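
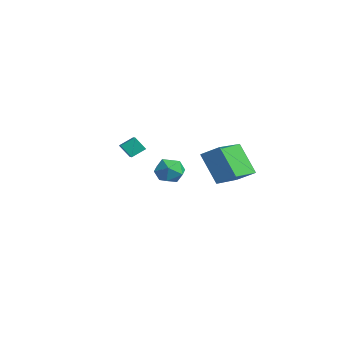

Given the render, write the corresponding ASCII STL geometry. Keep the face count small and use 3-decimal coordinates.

solid 
facet normal -0.891 0.308 -0.333
outer loop
vertex -0.092 -0.16 3.6
vertex 0.291 0.229 2.935
vertex -0.164 -0.855 3.151
endloop
endfacet
facet normal -0.445 -0.453 0.772
outer loop
vertex 1.209 -1.329 3.665
vertex -0.092 -0.16 3.6
vertex -0.164 -0.855 3.151
endloop
endfacet
facet normal -0.891 0.307 -0.334
outer loop
vertex -0.164 -0.855 3.151
vertex 0.291 0.229 2.935
vertex 0.219 -0.466 2.487
endloop
endfacet
facet normal -0.087 -0.837 -0.540
outer loop
vertex 0.219 -0.466 2.487
vertex 1.209 -1.329 3.665
vertex -0.164 -0.855 3.151
endloop
endfacet
facet normal 0.087 0.837 0.540
outer loop
vertex -0.092 -0.16 3.6
vertex 1.664 -0.245 3.449
vertex 0.291 0.229 2.935
endloop
endfacet
facet normal -0.445 -0.452 0.773
outer loop
vertex 1.281 -0.634 4.113
vertex -0.092 -0.16 3.6
vertex 1.209 -1.329 3.665
endloop
endfacet
facet normal 0.087 0.837 0.540
outer loop
vertex 1.281 -0.634 4.113
vertex 1.664 -0.245 3.449
vertex -0.092 -0.16 3.6
endloop
endfacet
facet normal 0.445 0.452 -0.773
outer loop
vertex 0.291 0.229 2.935
vertex 1.664 -0.245 3.449
vertex 0.219 -0.466 2.487
endloop
endfacet
facet normal -0.087 -0.837 -0.540
outer loop
vertex 1.592 -0.94 3.0
vertex 1.209 -1.329 3.665
vertex 0.219 -0.466 2.487
endloop
endfacet
facet normal 0.445 0.453 -0.773
outer loop
vertex 0.219 -0.466 2.487
vertex 1.664 -0.245 3.449
vertex 1.592 -0.94 3.0
endloop
endfacet
facet normal 0.891 -0.307 0.334
outer loop
vertex 1.592 -0.94 3.0
vertex 1.281 -0.634 4.113
vertex 1.209 -1.329 3.665
endloop
endfacet
facet normal 0.891 -0.308 0.334
outer loop
vertex 1.664 -0.245 3.449
vertex 1.281 -0.634 4.113
vertex 1.592 -0.94 3.0
endloop
endfacet
facet normal -0.597 -0.604 -0.528
outer loop
vertex 3.381 1.737 3.38
vertex 2.117 3.389 2.92
vertex 4.406 2.087 1.819
endloop
endfacet
facet normal 0.593 -0.776 0.216
outer loop
vertex 5.063 2.751 2.4
vertex 3.381 1.737 3.38
vertex 4.406 2.087 1.819
endloop
endfacet
facet normal -0.597 -0.604 -0.528
outer loop
vertex 4.406 2.087 1.819
vertex 2.117 3.389 2.92
vertex 3.142 3.739 1.359
endloop
endfacet
facet normal 0.540 0.184 -0.821
outer loop
vertex 3.142 3.739 1.359
vertex 5.063 2.751 2.4
vertex 4.406 2.087 1.819
endloop
endfacet
facet normal -0.540 -0.184 0.821
outer loop
vertex 3.381 1.737 3.38
vertex 2.774 4.053 3.501
vertex 2.117 3.389 2.92
endloop
endfacet
facet normal 0.593 -0.776 0.216
outer loop
vertex 4.038 2.401 3.961
vertex 3.381 1.737 3.38
vertex 5.063 2.751 2.4
endloop
endfacet
facet normal -0.540 -0.184 0.821
outer loop
vertex 4.038 2.401 3.961
vertex 2.774 4.053 3.501
vertex 3.381 1.737 3.38
endloop
endfacet
facet normal -0.593 0.776 -0.216
outer loop
vertex 2.117 3.389 2.92
vertex 2.774 4.053 3.501
vertex 3.142 3.739 1.359
endloop
endfacet
facet normal 0.540 0.184 -0.821
outer loop
vertex 3.799 4.403 1.94
vertex 5.063 2.751 2.4
vertex 3.142 3.739 1.359
endloop
endfacet
facet normal -0.593 0.776 -0.216
outer loop
vertex 3.142 3.739 1.359
vertex 2.774 4.053 3.501
vertex 3.799 4.403 1.94
endloop
endfacet
facet normal 0.597 0.604 0.528
outer loop
vertex 3.799 4.403 1.94
vertex 4.038 2.401 3.961
vertex 5.063 2.751 2.4
endloop
endfacet
facet normal 0.597 0.604 0.528
outer loop
vertex 2.774 4.053 3.501
vertex 4.038 2.401 3.961
vertex 3.799 4.403 1.94
endloop
endfacet
facet normal -0.159 0.843 0.515
outer loop
vertex -2.129 3.457 0.197
vertex -2.716 3.036 0.705
vertex -1.864 3.055 0.937
endloop
endfacet
facet normal 0.508 0.820 0.264
outer loop
vertex -2.129 3.457 0.197
vertex -1.864 3.055 0.937
vertex -1.379 2.991 0.202
endloop
endfacet
facet normal 0.474 0.758 -0.447
outer loop
vertex -2.129 3.457 0.197
vertex -1.379 2.991 0.202
vertex -1.931 2.931 -0.485
endloop
endfacet
facet normal -0.214 0.743 -0.635
outer loop
vertex -2.129 3.457 0.197
vertex -1.931 2.931 -0.485
vertex -2.758 2.959 -0.174
endloop
endfacet
facet normal -0.605 0.795 -0.041
outer loop
vertex -2.129 3.457 0.197
vertex -2.758 2.959 -0.174
vertex -2.716 3.036 0.705
endloop
endfacet
facet normal 0.821 0.234 0.521
outer loop
vertex -1.379 2.991 0.202
vertex -1.864 3.055 0.937
vertex -1.502 2.281 0.714
endloop
endfacet
facet normal -0.259 0.271 0.927
outer loop
vertex -1.864 3.055 0.937
vertex -2.716 3.036 0.705
vertex -2.329 2.309 1.025
endloop
endfacet
facet normal -0.981 0.192 0.030
outer loop
vertex -2.716 3.036 0.705
vertex -2.758 2.959 -0.174
vertex -2.881 2.249 0.338
endloop
endfacet
facet normal -0.347 0.106 -0.932
outer loop
vertex -2.758 2.959 -0.174
vertex -1.931 2.931 -0.485
vertex -2.396 2.185 -0.397
endloop
endfacet
facet normal 0.767 0.132 -0.628
outer loop
vertex -1.931 2.931 -0.485
vertex -1.379 2.991 0.202
vertex -1.544 2.204 -0.165
endloop
endfacet
facet normal 0.214 -0.743 0.635
outer loop
vertex -2.131 1.783 0.343
vertex -1.502 2.281 0.714
vertex -2.329 2.309 1.025
endloop
endfacet
facet normal -0.474 -0.758 0.447
outer loop
vertex -2.131 1.783 0.343
vertex -2.329 2.309 1.025
vertex -2.881 2.249 0.338
endloop
endfacet
facet normal -0.508 -0.820 -0.264
outer loop
vertex -2.131 1.783 0.343
vertex -2.881 2.249 0.338
vertex -2.396 2.185 -0.397
endloop
endfacet
facet normal 0.159 -0.843 -0.515
outer loop
vertex -2.131 1.783 0.343
vertex -2.396 2.185 -0.397
vertex -1.544 2.204 -0.165
endloop
endfacet
facet normal 0.605 -0.795 0.041
outer loop
vertex -2.131 1.783 0.343
vertex -1.544 2.204 -0.165
vertex -1.502 2.281 0.714
endloop
endfacet
facet normal 0.347 -0.106 0.932
outer loop
vertex -2.329 2.309 1.025
vertex -1.502 2.281 0.714
vertex -1.864 3.055 0.937
endloop
endfacet
facet normal -0.767 -0.132 0.628
outer loop
vertex -2.881 2.249 0.338
vertex -2.329 2.309 1.025
vertex -2.716 3.036 0.705
endloop
endfacet
facet normal -0.821 -0.234 -0.521
outer loop
vertex -2.396 2.185 -0.397
vertex -2.881 2.249 0.338
vertex -2.758 2.959 -0.174
endloop
endfacet
facet normal 0.259 -0.271 -0.927
outer loop
vertex -1.544 2.204 -0.165
vertex -2.396 2.185 -0.397
vertex -1.931 2.931 -0.485
endloop
endfacet
facet normal 0.981 -0.192 -0.030
outer loop
vertex -1.502 2.281 0.714
vertex -1.544 2.204 -0.165
vertex -1.379 2.991 0.202
endloop
endfacet

endsolid


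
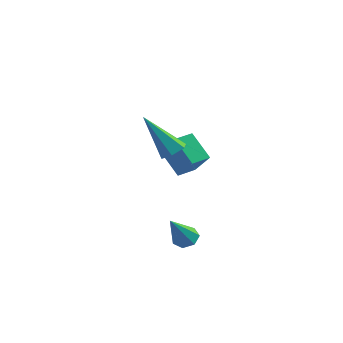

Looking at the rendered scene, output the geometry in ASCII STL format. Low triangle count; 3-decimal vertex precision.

solid 
facet normal -0.620 0.349 -0.703
outer loop
vertex -0.285 3.348 0.184
vertex 0.065 4.182 0.289
vertex 0.747 3.048 -0.876
endloop
endfacet
facet normal -0.385 -0.916 -0.115
outer loop
vertex 1.795 2.458 0.311
vertex -0.285 3.348 0.184
vertex 0.747 3.048 -0.876
endloop
endfacet
facet normal -0.621 0.348 -0.702
outer loop
vertex 0.747 3.048 -0.876
vertex 0.065 4.182 0.289
vertex 1.097 3.881 -0.772
endloop
endfacet
facet normal 0.683 -0.199 -0.702
outer loop
vertex 1.097 3.881 -0.772
vertex 1.795 2.458 0.311
vertex 0.747 3.048 -0.876
endloop
endfacet
facet normal -0.684 0.198 0.702
outer loop
vertex -0.285 3.348 0.184
vertex 1.113 3.592 1.476
vertex 0.065 4.182 0.289
endloop
endfacet
facet normal -0.385 -0.916 -0.115
outer loop
vertex 0.763 2.759 1.372
vertex -0.285 3.348 0.184
vertex 1.795 2.458 0.311
endloop
endfacet
facet normal -0.684 0.200 0.702
outer loop
vertex 0.763 2.759 1.372
vertex 1.113 3.592 1.476
vertex -0.285 3.348 0.184
endloop
endfacet
facet normal 0.385 0.916 0.115
outer loop
vertex 0.065 4.182 0.289
vertex 1.113 3.592 1.476
vertex 1.097 3.881 -0.772
endloop
endfacet
facet normal 0.684 -0.199 -0.702
outer loop
vertex 2.145 3.292 0.416
vertex 1.795 2.458 0.311
vertex 1.097 3.881 -0.772
endloop
endfacet
facet normal 0.384 0.916 0.115
outer loop
vertex 1.097 3.881 -0.772
vertex 1.113 3.592 1.476
vertex 2.145 3.292 0.416
endloop
endfacet
facet normal 0.620 -0.349 0.702
outer loop
vertex 2.145 3.292 0.416
vertex 0.763 2.759 1.372
vertex 1.795 2.458 0.311
endloop
endfacet
facet normal 0.620 -0.348 0.703
outer loop
vertex 1.113 3.592 1.476
vertex 0.763 2.759 1.372
vertex 2.145 3.292 0.416
endloop
endfacet
facet normal 0.554 0.166 -0.816
outer loop
vertex 2.806 0.096 2.334
vertex 2.282 0.179 1.995
vertex 2.554 0.671 2.28
endloop
endfacet
facet normal 0.573 0.322 0.754
outer loop
vertex 2.806 0.096 2.334
vertex 2.554 0.671 2.28
vertex 1.078 -0.179 3.765
endloop
endfacet
facet normal 0.555 0.165 -0.815
outer loop
vertex 2.554 0.671 2.28
vertex 2.282 0.179 1.995
vertex 2.03 0.754 1.94
endloop
endfacet
facet normal -0.118 0.908 0.403
outer loop
vertex 2.554 0.671 2.28
vertex 2.03 0.754 1.94
vertex 1.078 -0.179 3.765
endloop
endfacet
facet normal 0.554 0.165 -0.816
outer loop
vertex 2.03 0.754 1.94
vertex 2.282 0.179 1.995
vertex 1.758 0.263 1.656
endloop
endfacet
facet normal -0.825 0.545 -0.152
outer loop
vertex 2.03 0.754 1.94
vertex 1.758 0.263 1.656
vertex 1.078 -0.179 3.765
endloop
endfacet
facet normal 0.554 0.165 -0.816
outer loop
vertex 1.758 0.263 1.656
vertex 2.282 0.179 1.995
vertex 2.009 -0.312 1.71
endloop
endfacet
facet normal -0.844 -0.402 -0.356
outer loop
vertex 1.758 0.263 1.656
vertex 2.009 -0.312 1.71
vertex 1.078 -0.179 3.765
endloop
endfacet
facet normal 0.555 0.164 -0.815
outer loop
vertex 2.009 -0.312 1.71
vertex 2.282 0.179 1.995
vertex 2.533 -0.396 2.05
endloop
endfacet
facet normal -0.154 -0.988 -0.006
outer loop
vertex 2.009 -0.312 1.71
vertex 2.533 -0.396 2.05
vertex 1.078 -0.179 3.765
endloop
endfacet
facet normal 0.554 0.164 -0.816
outer loop
vertex 2.533 -0.396 2.05
vertex 2.282 0.179 1.995
vertex 2.806 0.096 2.334
endloop
endfacet
facet normal 0.555 -0.625 0.550
outer loop
vertex 2.533 -0.396 2.05
vertex 2.806 0.096 2.334
vertex 1.078 -0.179 3.765
endloop
endfacet
facet normal 0.004 0.632 -0.775
outer loop
vertex 4.29 -1.21 -1.626
vertex 3.765 -1.399 -1.783
vertex 3.901 -0.962 -1.426
endloop
endfacet
facet normal 0.608 0.402 0.684
outer loop
vertex 4.29 -1.21 -1.626
vertex 3.901 -0.962 -1.426
vertex 3.755 -2.561 -0.357
endloop
endfacet
facet normal 0.005 0.632 -0.775
outer loop
vertex 3.901 -0.962 -1.426
vertex 3.765 -1.399 -1.783
vertex 3.409 -1.043 -1.495
endloop
endfacet
facet normal -0.205 0.557 0.805
outer loop
vertex 3.901 -0.962 -1.426
vertex 3.409 -1.043 -1.495
vertex 3.755 -2.561 -0.357
endloop
endfacet
facet normal 0.006 0.633 -0.774
outer loop
vertex 3.409 -1.043 -1.495
vertex 3.765 -1.399 -1.783
vertex 3.185 -1.391 -1.781
endloop
endfacet
facet normal -0.863 0.162 0.479
outer loop
vertex 3.409 -1.043 -1.495
vertex 3.185 -1.391 -1.781
vertex 3.755 -2.561 -0.357
endloop
endfacet
facet normal 0.006 0.632 -0.775
outer loop
vertex 3.185 -1.391 -1.781
vertex 3.765 -1.399 -1.783
vertex 3.397 -1.745 -2.068
endloop
endfacet
facet normal -0.874 -0.484 -0.048
outer loop
vertex 3.185 -1.391 -1.781
vertex 3.397 -1.745 -2.068
vertex 3.755 -2.561 -0.357
endloop
endfacet
facet normal 0.006 0.632 -0.775
outer loop
vertex 3.397 -1.745 -2.068
vertex 3.765 -1.399 -1.783
vertex 3.887 -1.839 -2.141
endloop
endfacet
facet normal -0.229 -0.896 -0.380
outer loop
vertex 3.397 -1.745 -2.068
vertex 3.887 -1.839 -2.141
vertex 3.755 -2.561 -0.357
endloop
endfacet
facet normal 0.004 0.632 -0.775
outer loop
vertex 3.887 -1.839 -2.141
vertex 3.765 -1.399 -1.783
vertex 4.284 -1.6 -1.944
endloop
endfacet
facet normal 0.590 -0.762 -0.265
outer loop
vertex 3.887 -1.839 -2.141
vertex 4.284 -1.6 -1.944
vertex 3.755 -2.561 -0.357
endloop
endfacet
facet normal 0.004 0.632 -0.775
outer loop
vertex 4.284 -1.6 -1.944
vertex 3.765 -1.399 -1.783
vertex 4.29 -1.21 -1.626
endloop
endfacet
facet normal 0.960 -0.185 0.208
outer loop
vertex 4.284 -1.6 -1.944
vertex 4.29 -1.21 -1.626
vertex 3.755 -2.561 -0.357
endloop
endfacet

endsolid


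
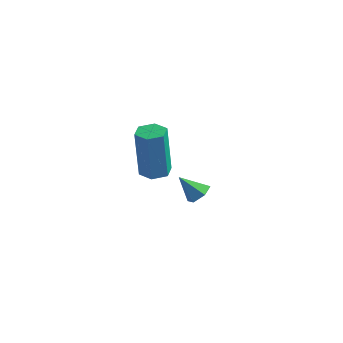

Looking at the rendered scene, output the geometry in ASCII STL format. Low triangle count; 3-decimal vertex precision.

solid 
facet normal 0.062 0.033 -0.998
outer loop
vertex 2.618 -2.99 1.213
vertex 2.281 -3.449 1.177
vertex 2.053 -2.926 1.18
endloop
endfacet
facet normal 0.110 0.993 0.038
outer loop
vertex 2.618 -2.99 1.213
vertex 2.053 -2.926 1.18
vertex 2.496 -3.053 3.198
endloop
endfacet
facet normal 0.110 0.993 0.038
outer loop
vertex 2.496 -3.053 3.198
vertex 2.053 -2.926 1.18
vertex 1.93 -2.989 3.165
endloop
endfacet
facet normal -0.062 -0.031 0.998
outer loop
vertex 2.496 -3.053 3.198
vertex 1.93 -2.989 3.165
vertex 2.159 -3.511 3.163
endloop
endfacet
facet normal 0.062 0.033 -0.998
outer loop
vertex 2.053 -2.926 1.18
vertex 2.281 -3.449 1.177
vertex 1.716 -3.385 1.144
endloop
endfacet
facet normal -0.805 0.593 -0.031
outer loop
vertex 2.053 -2.926 1.18
vertex 1.716 -3.385 1.144
vertex 1.93 -2.989 3.165
endloop
endfacet
facet normal -0.805 0.593 -0.031
outer loop
vertex 1.93 -2.989 3.165
vertex 1.716 -3.385 1.144
vertex 1.593 -3.448 3.13
endloop
endfacet
facet normal -0.062 -0.031 0.998
outer loop
vertex 1.93 -2.989 3.165
vertex 1.593 -3.448 3.13
vertex 2.159 -3.511 3.163
endloop
endfacet
facet normal 0.062 0.031 -0.998
outer loop
vertex 1.716 -3.385 1.144
vertex 2.281 -3.449 1.177
vertex 1.944 -3.907 1.142
endloop
endfacet
facet normal -0.914 -0.399 -0.069
outer loop
vertex 1.716 -3.385 1.144
vertex 1.944 -3.907 1.142
vertex 1.593 -3.448 3.13
endloop
endfacet
facet normal -0.914 -0.400 -0.069
outer loop
vertex 1.593 -3.448 3.13
vertex 1.944 -3.907 1.142
vertex 1.822 -3.97 3.127
endloop
endfacet
facet normal -0.062 -0.033 0.998
outer loop
vertex 1.593 -3.448 3.13
vertex 1.822 -3.97 3.127
vertex 2.159 -3.511 3.163
endloop
endfacet
facet normal 0.062 0.031 -0.998
outer loop
vertex 1.944 -3.907 1.142
vertex 2.281 -3.449 1.177
vertex 2.51 -3.971 1.175
endloop
endfacet
facet normal -0.110 -0.993 -0.038
outer loop
vertex 1.944 -3.907 1.142
vertex 2.51 -3.971 1.175
vertex 1.822 -3.97 3.127
endloop
endfacet
facet normal -0.110 -0.993 -0.038
outer loop
vertex 1.822 -3.97 3.127
vertex 2.51 -3.971 1.175
vertex 2.387 -4.034 3.16
endloop
endfacet
facet normal -0.062 -0.033 0.998
outer loop
vertex 1.822 -3.97 3.127
vertex 2.387 -4.034 3.16
vertex 2.159 -3.511 3.163
endloop
endfacet
facet normal 0.062 0.031 -0.998
outer loop
vertex 2.51 -3.971 1.175
vertex 2.281 -3.449 1.177
vertex 2.847 -3.512 1.21
endloop
endfacet
facet normal 0.805 -0.593 0.031
outer loop
vertex 2.51 -3.971 1.175
vertex 2.847 -3.512 1.21
vertex 2.387 -4.034 3.16
endloop
endfacet
facet normal 0.805 -0.593 0.031
outer loop
vertex 2.387 -4.034 3.16
vertex 2.847 -3.512 1.21
vertex 2.724 -3.575 3.196
endloop
endfacet
facet normal -0.062 -0.033 0.998
outer loop
vertex 2.387 -4.034 3.16
vertex 2.724 -3.575 3.196
vertex 2.159 -3.511 3.163
endloop
endfacet
facet normal 0.062 0.033 -0.998
outer loop
vertex 2.847 -3.512 1.21
vertex 2.281 -3.449 1.177
vertex 2.618 -2.99 1.213
endloop
endfacet
facet normal 0.914 0.400 0.069
outer loop
vertex 2.847 -3.512 1.21
vertex 2.618 -2.99 1.213
vertex 2.724 -3.575 3.196
endloop
endfacet
facet normal 0.914 0.399 0.069
outer loop
vertex 2.724 -3.575 3.196
vertex 2.618 -2.99 1.213
vertex 2.496 -3.053 3.198
endloop
endfacet
facet normal -0.062 -0.031 0.998
outer loop
vertex 2.724 -3.575 3.196
vertex 2.496 -3.053 3.198
vertex 2.159 -3.511 3.163
endloop
endfacet
facet normal 0.615 0.287 -0.734
outer loop
vertex 2.082 0.091 -1.871
vertex 1.792 -0.195 -2.226
vertex 1.667 0.321 -2.129
endloop
endfacet
facet normal -0.084 0.673 0.735
outer loop
vertex 2.082 0.091 -1.871
vertex 1.667 0.321 -2.129
vertex 1.128 -0.505 -1.434
endloop
endfacet
facet normal 0.615 0.287 -0.734
outer loop
vertex 1.667 0.321 -2.129
vertex 1.792 -0.195 -2.226
vertex 1.377 0.035 -2.484
endloop
endfacet
facet normal -0.774 0.618 0.134
outer loop
vertex 1.667 0.321 -2.129
vertex 1.377 0.035 -2.484
vertex 1.128 -0.505 -1.434
endloop
endfacet
facet normal 0.616 0.288 -0.733
outer loop
vertex 1.377 0.035 -2.484
vertex 1.792 -0.195 -2.226
vertex 1.503 -0.481 -2.581
endloop
endfacet
facet normal -0.936 -0.170 -0.309
outer loop
vertex 1.377 0.035 -2.484
vertex 1.503 -0.481 -2.581
vertex 1.128 -0.505 -1.434
endloop
endfacet
facet normal 0.616 0.288 -0.733
outer loop
vertex 1.503 -0.481 -2.581
vertex 1.792 -0.195 -2.226
vertex 1.918 -0.711 -2.323
endloop
endfacet
facet normal -0.405 -0.901 -0.151
outer loop
vertex 1.503 -0.481 -2.581
vertex 1.918 -0.711 -2.323
vertex 1.128 -0.505 -1.434
endloop
endfacet
facet normal 0.614 0.288 -0.734
outer loop
vertex 1.918 -0.711 -2.323
vertex 1.792 -0.195 -2.226
vertex 2.207 -0.425 -1.969
endloop
endfacet
facet normal 0.286 -0.846 0.450
outer loop
vertex 1.918 -0.711 -2.323
vertex 2.207 -0.425 -1.969
vertex 1.128 -0.505 -1.434
endloop
endfacet
facet normal 0.615 0.288 -0.734
outer loop
vertex 2.207 -0.425 -1.969
vertex 1.792 -0.195 -2.226
vertex 2.082 0.091 -1.871
endloop
endfacet
facet normal 0.447 -0.061 0.892
outer loop
vertex 2.207 -0.425 -1.969
vertex 2.082 0.091 -1.871
vertex 1.128 -0.505 -1.434
endloop
endfacet

endsolid


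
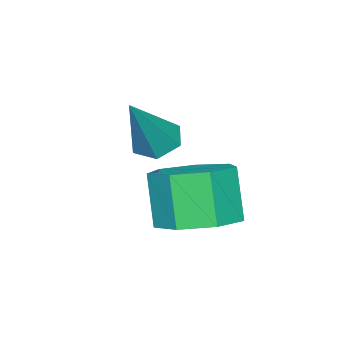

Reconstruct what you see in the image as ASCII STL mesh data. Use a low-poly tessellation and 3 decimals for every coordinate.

solid 
facet normal 0.268 0.323 -0.908
outer loop
vertex 0.26 2.602 -3.309
vertex -0.239 1.755 -3.757
vertex -0.642 2.731 -3.529
endloop
endfacet
facet normal 0.049 0.936 0.348
outer loop
vertex 0.26 2.602 -3.309
vertex -0.642 2.731 -3.529
vertex -0.163 2.092 -1.875
endloop
endfacet
facet normal 0.048 0.936 0.348
outer loop
vertex -0.163 2.092 -1.875
vertex -0.642 2.731 -3.529
vertex -1.065 2.22 -2.095
endloop
endfacet
facet normal -0.267 -0.323 0.908
outer loop
vertex -0.163 2.092 -1.875
vertex -1.065 2.22 -2.095
vertex -0.661 1.245 -2.323
endloop
endfacet
facet normal 0.268 0.323 -0.908
outer loop
vertex -0.642 2.731 -3.529
vertex -0.239 1.755 -3.757
vertex -1.24 2.125 -3.921
endloop
endfacet
facet normal -0.722 0.691 0.033
outer loop
vertex -0.642 2.731 -3.529
vertex -1.24 2.125 -3.921
vertex -1.065 2.22 -2.095
endloop
endfacet
facet normal -0.722 0.691 0.033
outer loop
vertex -1.065 2.22 -2.095
vertex -1.24 2.125 -3.921
vertex -1.663 1.614 -2.487
endloop
endfacet
facet normal -0.268 -0.323 0.908
outer loop
vertex -1.065 2.22 -2.095
vertex -1.663 1.614 -2.487
vertex -0.661 1.245 -2.323
endloop
endfacet
facet normal 0.268 0.323 -0.908
outer loop
vertex -1.24 2.125 -3.921
vertex -0.239 1.755 -3.757
vertex -1.084 1.24 -4.19
endloop
endfacet
facet normal -0.949 -0.074 -0.306
outer loop
vertex -1.24 2.125 -3.921
vertex -1.084 1.24 -4.19
vertex -1.663 1.614 -2.487
endloop
endfacet
facet normal -0.949 -0.075 -0.306
outer loop
vertex -1.663 1.614 -2.487
vertex -1.084 1.24 -4.19
vertex -1.507 0.73 -2.755
endloop
endfacet
facet normal -0.267 -0.322 0.908
outer loop
vertex -1.663 1.614 -2.487
vertex -1.507 0.73 -2.755
vertex -0.661 1.245 -2.323
endloop
endfacet
facet normal 0.268 0.323 -0.908
outer loop
vertex -1.084 1.24 -4.19
vertex -0.239 1.755 -3.757
vertex -0.291 0.744 -4.132
endloop
endfacet
facet normal -0.461 -0.785 -0.415
outer loop
vertex -1.084 1.24 -4.19
vertex -0.291 0.744 -4.132
vertex -1.507 0.73 -2.755
endloop
endfacet
facet normal -0.461 -0.784 -0.415
outer loop
vertex -1.507 0.73 -2.755
vertex -0.291 0.744 -4.132
vertex -0.714 0.234 -2.698
endloop
endfacet
facet normal -0.267 -0.323 0.908
outer loop
vertex -1.507 0.73 -2.755
vertex -0.714 0.234 -2.698
vertex -0.661 1.245 -2.323
endloop
endfacet
facet normal 0.267 0.323 -0.908
outer loop
vertex -0.291 0.744 -4.132
vertex -0.239 1.755 -3.757
vertex 0.541 1.009 -3.793
endloop
endfacet
facet normal 0.374 -0.903 -0.211
outer loop
vertex -0.291 0.744 -4.132
vertex 0.541 1.009 -3.793
vertex -0.714 0.234 -2.698
endloop
endfacet
facet normal 0.373 -0.903 -0.212
outer loop
vertex -0.714 0.234 -2.698
vertex 0.541 1.009 -3.793
vertex 0.118 0.498 -2.358
endloop
endfacet
facet normal -0.269 -0.323 0.908
outer loop
vertex -0.714 0.234 -2.698
vertex 0.118 0.498 -2.358
vertex -0.661 1.245 -2.323
endloop
endfacet
facet normal 0.268 0.324 -0.908
outer loop
vertex 0.541 1.009 -3.793
vertex -0.239 1.755 -3.757
vertex 0.786 1.836 -3.426
endloop
endfacet
facet normal 0.927 -0.342 0.152
outer loop
vertex 0.541 1.009 -3.793
vertex 0.786 1.836 -3.426
vertex 0.118 0.498 -2.358
endloop
endfacet
facet normal 0.927 -0.342 0.152
outer loop
vertex 0.118 0.498 -2.358
vertex 0.786 1.836 -3.426
vertex 0.363 1.325 -1.992
endloop
endfacet
facet normal -0.268 -0.322 0.908
outer loop
vertex 0.118 0.498 -2.358
vertex 0.363 1.325 -1.992
vertex -0.661 1.245 -2.323
endloop
endfacet
facet normal 0.268 0.323 -0.908
outer loop
vertex 0.786 1.836 -3.426
vertex -0.239 1.755 -3.757
vertex 0.26 2.602 -3.309
endloop
endfacet
facet normal 0.783 0.476 0.401
outer loop
vertex 0.786 1.836 -3.426
vertex 0.26 2.602 -3.309
vertex 0.363 1.325 -1.992
endloop
endfacet
facet normal 0.783 0.476 0.400
outer loop
vertex 0.363 1.325 -1.992
vertex 0.26 2.602 -3.309
vertex -0.163 2.092 -1.875
endloop
endfacet
facet normal -0.268 -0.322 0.908
outer loop
vertex 0.363 1.325 -1.992
vertex -0.163 2.092 -1.875
vertex -0.661 1.245 -2.323
endloop
endfacet
facet normal -0.552 -0.017 -0.834
outer loop
vertex -1.14 -0.141 -2.678
vertex -1.629 -0.517 -2.347
vertex -1.661 0.182 -2.34
endloop
endfacet
facet normal 0.519 0.855 -0.017
outer loop
vertex -1.14 -0.141 -2.678
vertex -1.661 0.182 -2.34
vertex -0.511 -0.483 -0.653
endloop
endfacet
facet normal -0.552 -0.017 -0.834
outer loop
vertex -1.661 0.182 -2.34
vertex -1.629 -0.517 -2.347
vertex -2.15 -0.194 -2.009
endloop
endfacet
facet normal -0.279 0.813 0.511
outer loop
vertex -1.661 0.182 -2.34
vertex -2.15 -0.194 -2.009
vertex -0.511 -0.483 -0.653
endloop
endfacet
facet normal -0.552 -0.017 -0.834
outer loop
vertex -2.15 -0.194 -2.009
vertex -1.629 -0.517 -2.347
vertex -2.118 -0.893 -2.016
endloop
endfacet
facet normal -0.641 -0.037 0.767
outer loop
vertex -2.15 -0.194 -2.009
vertex -2.118 -0.893 -2.016
vertex -0.511 -0.483 -0.653
endloop
endfacet
facet normal -0.552 -0.017 -0.834
outer loop
vertex -2.118 -0.893 -2.016
vertex -1.629 -0.517 -2.347
vertex -1.597 -1.216 -2.354
endloop
endfacet
facet normal -0.203 -0.845 0.494
outer loop
vertex -2.118 -0.893 -2.016
vertex -1.597 -1.216 -2.354
vertex -0.511 -0.483 -0.653
endloop
endfacet
facet normal -0.550 -0.017 -0.835
outer loop
vertex -1.597 -1.216 -2.354
vertex -1.629 -0.517 -2.347
vertex -1.108 -0.841 -2.684
endloop
endfacet
facet normal 0.594 -0.804 -0.033
outer loop
vertex -1.597 -1.216 -2.354
vertex -1.108 -0.841 -2.684
vertex -0.511 -0.483 -0.653
endloop
endfacet
facet normal -0.551 -0.018 -0.834
outer loop
vertex -1.108 -0.841 -2.684
vertex -1.629 -0.517 -2.347
vertex -1.14 -0.141 -2.678
endloop
endfacet
facet normal 0.956 0.046 -0.289
outer loop
vertex -1.108 -0.841 -2.684
vertex -1.14 -0.141 -2.678
vertex -0.511 -0.483 -0.653
endloop
endfacet

endsolid


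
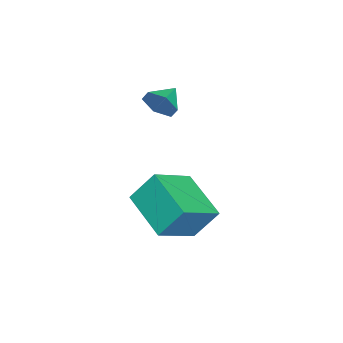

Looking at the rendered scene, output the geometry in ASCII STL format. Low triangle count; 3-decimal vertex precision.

solid 
facet normal -0.593 -0.705 0.390
outer loop
vertex 1.042 0.782 0.422
vertex -0.378 1.548 -0.354
vertex 1.242 -0.033 -0.748
endloop
endfacet
facet normal 0.793 -0.428 0.434
outer loop
vertex 2.458 1.412 -1.546
vertex 1.042 0.782 0.422
vertex 1.242 -0.033 -0.748
endloop
endfacet
facet normal -0.593 -0.705 0.390
outer loop
vertex 1.242 -0.033 -0.748
vertex -0.378 1.548 -0.354
vertex -0.178 0.733 -1.524
endloop
endfacet
facet normal 0.139 -0.566 -0.813
outer loop
vertex -0.178 0.733 -1.524
vertex 2.458 1.412 -1.546
vertex 1.242 -0.033 -0.748
endloop
endfacet
facet normal -0.139 0.566 0.813
outer loop
vertex 1.042 0.782 0.422
vertex 0.838 2.993 -1.152
vertex -0.378 1.548 -0.354
endloop
endfacet
facet normal 0.793 -0.428 0.434
outer loop
vertex 2.258 2.227 -0.376
vertex 1.042 0.782 0.422
vertex 2.458 1.412 -1.546
endloop
endfacet
facet normal -0.139 0.566 0.813
outer loop
vertex 2.258 2.227 -0.376
vertex 0.838 2.993 -1.152
vertex 1.042 0.782 0.422
endloop
endfacet
facet normal -0.793 0.428 -0.434
outer loop
vertex -0.378 1.548 -0.354
vertex 0.838 2.993 -1.152
vertex -0.178 0.733 -1.524
endloop
endfacet
facet normal 0.139 -0.566 -0.813
outer loop
vertex 1.038 2.178 -2.322
vertex 2.458 1.412 -1.546
vertex -0.178 0.733 -1.524
endloop
endfacet
facet normal -0.793 0.428 -0.434
outer loop
vertex -0.178 0.733 -1.524
vertex 0.838 2.993 -1.152
vertex 1.038 2.178 -2.322
endloop
endfacet
facet normal 0.593 0.705 -0.390
outer loop
vertex 1.038 2.178 -2.322
vertex 2.258 2.227 -0.376
vertex 2.458 1.412 -1.546
endloop
endfacet
facet normal 0.593 0.705 -0.390
outer loop
vertex 0.838 2.993 -1.152
vertex 2.258 2.227 -0.376
vertex 1.038 2.178 -2.322
endloop
endfacet
facet normal 0.903 -0.246 -0.352
outer loop
vertex -0.546 0.639 3.226
vertex -0.855 0.303 2.669
vertex -0.684 1.001 2.619
endloop
endfacet
facet normal -0.139 0.836 0.530
outer loop
vertex -0.546 0.639 3.226
vertex -0.684 1.001 2.619
vertex -1.785 0.557 3.031
endloop
endfacet
facet normal 0.903 -0.246 -0.351
outer loop
vertex -0.684 1.001 2.619
vertex -0.855 0.303 2.669
vertex -0.992 0.665 2.062
endloop
endfacet
facet normal -0.445 0.854 -0.269
outer loop
vertex -0.684 1.001 2.619
vertex -0.992 0.665 2.062
vertex -1.785 0.557 3.031
endloop
endfacet
facet normal 0.903 -0.246 -0.351
outer loop
vertex -0.992 0.665 2.062
vertex -0.855 0.303 2.669
vertex -1.163 -0.033 2.112
endloop
endfacet
facet normal -0.774 0.145 -0.617
outer loop
vertex -0.992 0.665 2.062
vertex -1.163 -0.033 2.112
vertex -1.785 0.557 3.031
endloop
endfacet
facet normal 0.903 -0.246 -0.351
outer loop
vertex -1.163 -0.033 2.112
vertex -0.855 0.303 2.669
vertex -1.026 -0.395 2.719
endloop
endfacet
facet normal -0.797 -0.581 -0.166
outer loop
vertex -1.163 -0.033 2.112
vertex -1.026 -0.395 2.719
vertex -1.785 0.557 3.031
endloop
endfacet
facet normal 0.903 -0.246 -0.351
outer loop
vertex -1.026 -0.395 2.719
vertex -0.855 0.303 2.669
vertex -0.718 -0.059 3.276
endloop
endfacet
facet normal -0.491 -0.599 0.633
outer loop
vertex -1.026 -0.395 2.719
vertex -0.718 -0.059 3.276
vertex -1.785 0.557 3.031
endloop
endfacet
facet normal 0.903 -0.248 -0.351
outer loop
vertex -0.718 -0.059 3.276
vertex -0.855 0.303 2.669
vertex -0.546 0.639 3.226
endloop
endfacet
facet normal -0.162 0.110 0.981
outer loop
vertex -0.718 -0.059 3.276
vertex -0.546 0.639 3.226
vertex -1.785 0.557 3.031
endloop
endfacet

endsolid


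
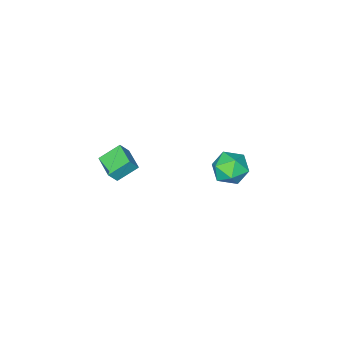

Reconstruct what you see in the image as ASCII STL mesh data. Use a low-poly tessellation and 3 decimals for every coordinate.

solid 
facet normal 0.101 0.850 0.517
outer loop
vertex -3.202 2.998 -3.318
vertex -2.753 2.453 -2.511
vertex -2.139 2.856 -3.293
endloop
endfacet
facet normal 0.134 0.974 -0.185
outer loop
vertex -3.202 2.998 -3.318
vertex -2.139 2.856 -3.293
vertex -2.672 2.754 -4.218
endloop
endfacet
facet normal -0.472 0.740 -0.479
outer loop
vertex -3.202 2.998 -3.318
vertex -2.672 2.754 -4.218
vertex -3.615 2.288 -4.008
endloop
endfacet
facet normal -0.881 0.472 0.041
outer loop
vertex -3.202 2.998 -3.318
vertex -3.615 2.288 -4.008
vertex -3.665 2.102 -2.953
endloop
endfacet
facet normal -0.526 0.540 0.657
outer loop
vertex -3.202 2.998 -3.318
vertex -3.665 2.102 -2.953
vertex -2.753 2.453 -2.511
endloop
endfacet
facet normal 0.672 0.587 -0.452
outer loop
vertex -2.672 2.754 -4.218
vertex -2.139 2.856 -3.293
vertex -1.895 2.058 -3.967
endloop
endfacet
facet normal 0.618 0.387 0.685
outer loop
vertex -2.139 2.856 -3.293
vertex -2.753 2.453 -2.511
vertex -1.945 1.872 -2.912
endloop
endfacet
facet normal -0.397 -0.115 0.911
outer loop
vertex -2.753 2.453 -2.511
vertex -3.665 2.102 -2.953
vertex -2.888 1.406 -2.702
endloop
endfacet
facet normal -0.971 -0.225 -0.086
outer loop
vertex -3.665 2.102 -2.953
vertex -3.615 2.288 -4.008
vertex -3.421 1.304 -3.627
endloop
endfacet
facet normal -0.310 0.209 -0.927
outer loop
vertex -3.615 2.288 -4.008
vertex -2.672 2.754 -4.218
vertex -2.807 1.707 -4.409
endloop
endfacet
facet normal 0.881 -0.472 -0.041
outer loop
vertex -2.358 1.162 -3.602
vertex -1.895 2.058 -3.967
vertex -1.945 1.872 -2.912
endloop
endfacet
facet normal 0.472 -0.740 0.479
outer loop
vertex -2.358 1.162 -3.602
vertex -1.945 1.872 -2.912
vertex -2.888 1.406 -2.702
endloop
endfacet
facet normal -0.134 -0.974 0.185
outer loop
vertex -2.358 1.162 -3.602
vertex -2.888 1.406 -2.702
vertex -3.421 1.304 -3.627
endloop
endfacet
facet normal -0.101 -0.850 -0.517
outer loop
vertex -2.358 1.162 -3.602
vertex -3.421 1.304 -3.627
vertex -2.807 1.707 -4.409
endloop
endfacet
facet normal 0.526 -0.540 -0.657
outer loop
vertex -2.358 1.162 -3.602
vertex -2.807 1.707 -4.409
vertex -1.895 2.058 -3.967
endloop
endfacet
facet normal 0.971 0.225 0.086
outer loop
vertex -1.945 1.872 -2.912
vertex -1.895 2.058 -3.967
vertex -2.139 2.856 -3.293
endloop
endfacet
facet normal 0.310 -0.209 0.927
outer loop
vertex -2.888 1.406 -2.702
vertex -1.945 1.872 -2.912
vertex -2.753 2.453 -2.511
endloop
endfacet
facet normal -0.672 -0.587 0.452
outer loop
vertex -3.421 1.304 -3.627
vertex -2.888 1.406 -2.702
vertex -3.665 2.102 -2.953
endloop
endfacet
facet normal -0.618 -0.387 -0.685
outer loop
vertex -2.807 1.707 -4.409
vertex -3.421 1.304 -3.627
vertex -3.615 2.288 -4.008
endloop
endfacet
facet normal 0.397 0.115 -0.911
outer loop
vertex -1.895 2.058 -3.967
vertex -2.807 1.707 -4.409
vertex -2.672 2.754 -4.218
endloop
endfacet
facet normal -0.553 0.093 -0.828
outer loop
vertex 2.641 0.731 0.572
vertex 3.043 1.939 0.439
vertex 3.636 0.322 -0.139
endloop
endfacet
facet normal -0.314 -0.944 0.104
outer loop
vertex 4.117 0.241 0.581
vertex 2.641 0.731 0.572
vertex 3.636 0.322 -0.139
endloop
endfacet
facet normal -0.553 0.093 -0.828
outer loop
vertex 3.636 0.322 -0.139
vertex 3.043 1.939 0.439
vertex 4.038 1.53 -0.272
endloop
endfacet
facet normal 0.772 -0.317 -0.551
outer loop
vertex 4.038 1.53 -0.272
vertex 4.117 0.241 0.581
vertex 3.636 0.322 -0.139
endloop
endfacet
facet normal -0.772 0.317 0.551
outer loop
vertex 2.641 0.731 0.572
vertex 3.524 1.858 1.159
vertex 3.043 1.939 0.439
endloop
endfacet
facet normal -0.314 -0.944 0.104
outer loop
vertex 3.122 0.65 1.292
vertex 2.641 0.731 0.572
vertex 4.117 0.241 0.581
endloop
endfacet
facet normal -0.772 0.317 0.551
outer loop
vertex 3.122 0.65 1.292
vertex 3.524 1.858 1.159
vertex 2.641 0.731 0.572
endloop
endfacet
facet normal 0.314 0.944 -0.104
outer loop
vertex 3.043 1.939 0.439
vertex 3.524 1.858 1.159
vertex 4.038 1.53 -0.272
endloop
endfacet
facet normal 0.772 -0.317 -0.551
outer loop
vertex 4.519 1.449 0.448
vertex 4.117 0.241 0.581
vertex 4.038 1.53 -0.272
endloop
endfacet
facet normal 0.314 0.944 -0.104
outer loop
vertex 4.038 1.53 -0.272
vertex 3.524 1.858 1.159
vertex 4.519 1.449 0.448
endloop
endfacet
facet normal 0.553 -0.093 0.828
outer loop
vertex 4.519 1.449 0.448
vertex 3.122 0.65 1.292
vertex 4.117 0.241 0.581
endloop
endfacet
facet normal 0.553 -0.093 0.828
outer loop
vertex 3.524 1.858 1.159
vertex 3.122 0.65 1.292
vertex 4.519 1.449 0.448
endloop
endfacet

endsolid


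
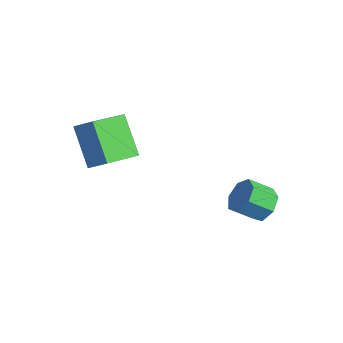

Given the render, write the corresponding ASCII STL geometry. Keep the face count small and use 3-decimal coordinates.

solid 
facet normal -0.667 0.104 0.738
outer loop
vertex -1.808 -1.412 4.306
vertex -2.311 0.453 3.59
vertex -2.59 -1.869 3.664
endloop
endfacet
facet normal 0.244 -0.905 0.348
outer loop
vertex -1.149 -2.093 2.07
vertex -1.808 -1.412 4.306
vertex -2.59 -1.869 3.664
endloop
endfacet
facet normal -0.667 0.104 0.738
outer loop
vertex -2.59 -1.869 3.664
vertex -2.311 0.453 3.59
vertex -3.092 -0.004 2.948
endloop
endfacet
facet normal -0.704 -0.412 -0.579
outer loop
vertex -3.092 -0.004 2.948
vertex -1.149 -2.093 2.07
vertex -2.59 -1.869 3.664
endloop
endfacet
facet normal 0.704 0.412 0.579
outer loop
vertex -1.808 -1.412 4.306
vertex -0.87 0.229 1.996
vertex -2.311 0.453 3.59
endloop
endfacet
facet normal 0.244 -0.905 0.348
outer loop
vertex -0.368 -1.636 2.712
vertex -1.808 -1.412 4.306
vertex -1.149 -2.093 2.07
endloop
endfacet
facet normal 0.704 0.412 0.578
outer loop
vertex -0.368 -1.636 2.712
vertex -0.87 0.229 1.996
vertex -1.808 -1.412 4.306
endloop
endfacet
facet normal -0.244 0.905 -0.348
outer loop
vertex -2.311 0.453 3.59
vertex -0.87 0.229 1.996
vertex -3.092 -0.004 2.948
endloop
endfacet
facet normal -0.704 -0.412 -0.578
outer loop
vertex -1.652 -0.228 1.354
vertex -1.149 -2.093 2.07
vertex -3.092 -0.004 2.948
endloop
endfacet
facet normal -0.244 0.905 -0.348
outer loop
vertex -3.092 -0.004 2.948
vertex -0.87 0.229 1.996
vertex -1.652 -0.228 1.354
endloop
endfacet
facet normal 0.667 -0.103 -0.738
outer loop
vertex -1.652 -0.228 1.354
vertex -0.368 -1.636 2.712
vertex -1.149 -2.093 2.07
endloop
endfacet
facet normal 0.667 -0.104 -0.738
outer loop
vertex -0.87 0.229 1.996
vertex -0.368 -1.636 2.712
vertex -1.652 -0.228 1.354
endloop
endfacet
facet normal 0.362 0.720 -0.592
outer loop
vertex 2.997 4.634 -0.139
vertex 2.56 4.285 -0.831
vertex 2.282 4.901 -0.252
endloop
endfacet
facet normal 0.100 0.602 0.792
outer loop
vertex 2.997 4.634 -0.139
vertex 2.282 4.901 -0.252
vertex 2.518 3.684 0.643
endloop
endfacet
facet normal 0.099 0.602 0.792
outer loop
vertex 2.518 3.684 0.643
vertex 2.282 4.901 -0.252
vertex 1.802 3.952 0.529
endloop
endfacet
facet normal -0.363 -0.719 0.593
outer loop
vertex 2.518 3.684 0.643
vertex 1.802 3.952 0.529
vertex 2.08 3.335 -0.049
endloop
endfacet
facet normal 0.363 0.720 -0.592
outer loop
vertex 2.282 4.901 -0.252
vertex 2.56 4.285 -0.831
vertex 1.775 4.705 -0.801
endloop
endfacet
facet normal -0.661 0.647 0.380
outer loop
vertex 2.282 4.901 -0.252
vertex 1.775 4.705 -0.801
vertex 1.802 3.952 0.529
endloop
endfacet
facet normal -0.663 0.646 0.379
outer loop
vertex 1.802 3.952 0.529
vertex 1.775 4.705 -0.801
vertex 1.296 3.755 -0.02
endloop
endfacet
facet normal -0.363 -0.719 0.593
outer loop
vertex 1.802 3.952 0.529
vertex 1.296 3.755 -0.02
vertex 2.08 3.335 -0.049
endloop
endfacet
facet normal 0.363 0.720 -0.592
outer loop
vertex 1.775 4.705 -0.801
vertex 2.56 4.285 -0.831
vertex 1.86 4.192 -1.373
endloop
endfacet
facet normal -0.925 0.203 -0.320
outer loop
vertex 1.775 4.705 -0.801
vertex 1.86 4.192 -1.373
vertex 1.296 3.755 -0.02
endloop
endfacet
facet normal -0.925 0.203 -0.320
outer loop
vertex 1.296 3.755 -0.02
vertex 1.86 4.192 -1.373
vertex 1.381 3.242 -0.591
endloop
endfacet
facet normal -0.363 -0.719 0.592
outer loop
vertex 1.296 3.755 -0.02
vertex 1.381 3.242 -0.591
vertex 2.08 3.335 -0.049
endloop
endfacet
facet normal 0.363 0.719 -0.593
outer loop
vertex 1.86 4.192 -1.373
vertex 2.56 4.285 -0.831
vertex 2.471 3.749 -1.536
endloop
endfacet
facet normal -0.492 -0.392 -0.777
outer loop
vertex 1.86 4.192 -1.373
vertex 2.471 3.749 -1.536
vertex 1.381 3.242 -0.591
endloop
endfacet
facet normal -0.492 -0.392 -0.778
outer loop
vertex 1.381 3.242 -0.591
vertex 2.471 3.749 -1.536
vertex 1.992 2.8 -0.755
endloop
endfacet
facet normal -0.363 -0.720 0.591
outer loop
vertex 1.381 3.242 -0.591
vertex 1.992 2.8 -0.755
vertex 2.08 3.335 -0.049
endloop
endfacet
facet normal 0.363 0.719 -0.593
outer loop
vertex 2.471 3.749 -1.536
vertex 2.56 4.285 -0.831
vertex 3.149 3.71 -1.168
endloop
endfacet
facet normal 0.313 -0.693 -0.650
outer loop
vertex 2.471 3.749 -1.536
vertex 3.149 3.71 -1.168
vertex 1.992 2.8 -0.755
endloop
endfacet
facet normal 0.312 -0.692 -0.651
outer loop
vertex 1.992 2.8 -0.755
vertex 3.149 3.71 -1.168
vertex 2.67 2.76 -0.387
endloop
endfacet
facet normal -0.363 -0.720 0.591
outer loop
vertex 1.992 2.8 -0.755
vertex 2.67 2.76 -0.387
vertex 2.08 3.335 -0.049
endloop
endfacet
facet normal 0.364 0.719 -0.592
outer loop
vertex 3.149 3.71 -1.168
vertex 2.56 4.285 -0.831
vertex 3.383 4.103 -0.546
endloop
endfacet
facet normal 0.881 -0.472 -0.033
outer loop
vertex 3.149 3.71 -1.168
vertex 3.383 4.103 -0.546
vertex 2.67 2.76 -0.387
endloop
endfacet
facet normal 0.881 -0.472 -0.033
outer loop
vertex 2.67 2.76 -0.387
vertex 3.383 4.103 -0.546
vertex 2.904 3.154 0.235
endloop
endfacet
facet normal -0.362 -0.720 0.592
outer loop
vertex 2.67 2.76 -0.387
vertex 2.904 3.154 0.235
vertex 2.08 3.335 -0.049
endloop
endfacet
facet normal 0.364 0.719 -0.592
outer loop
vertex 3.383 4.103 -0.546
vertex 2.56 4.285 -0.831
vertex 2.997 4.634 -0.139
endloop
endfacet
facet normal 0.786 0.105 0.609
outer loop
vertex 3.383 4.103 -0.546
vertex 2.997 4.634 -0.139
vertex 2.904 3.154 0.235
endloop
endfacet
facet normal 0.787 0.104 0.609
outer loop
vertex 2.904 3.154 0.235
vertex 2.997 4.634 -0.139
vertex 2.518 3.684 0.643
endloop
endfacet
facet normal -0.362 -0.720 0.592
outer loop
vertex 2.904 3.154 0.235
vertex 2.518 3.684 0.643
vertex 2.08 3.335 -0.049
endloop
endfacet

endsolid


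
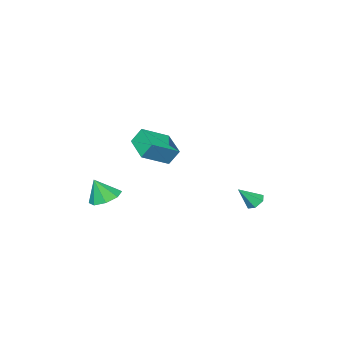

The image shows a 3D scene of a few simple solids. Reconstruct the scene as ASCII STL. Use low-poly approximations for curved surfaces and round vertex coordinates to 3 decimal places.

solid 
facet normal -0.330 0.410 0.850
outer loop
vertex 1.066 -1.43 4.138
vertex 2.652 -1.797 4.93
vertex 1.706 0.188 3.606
endloop
endfacet
facet normal -0.876 0.203 -0.437
outer loop
vertex 2.068 -0.263 2.67
vertex 1.066 -1.43 4.138
vertex 1.706 0.188 3.606
endloop
endfacet
facet normal -0.329 0.410 0.850
outer loop
vertex 1.706 0.188 3.606
vertex 2.652 -1.797 4.93
vertex 3.292 -0.179 4.397
endloop
endfacet
facet normal 0.352 0.889 -0.292
outer loop
vertex 3.292 -0.179 4.397
vertex 2.068 -0.263 2.67
vertex 1.706 0.188 3.606
endloop
endfacet
facet normal -0.352 -0.889 0.292
outer loop
vertex 1.066 -1.43 4.138
vertex 3.014 -2.248 3.994
vertex 2.652 -1.797 4.93
endloop
endfacet
facet normal -0.876 0.203 -0.437
outer loop
vertex 1.428 -1.881 3.203
vertex 1.066 -1.43 4.138
vertex 2.068 -0.263 2.67
endloop
endfacet
facet normal -0.352 -0.889 0.293
outer loop
vertex 1.428 -1.881 3.203
vertex 3.014 -2.248 3.994
vertex 1.066 -1.43 4.138
endloop
endfacet
facet normal 0.876 -0.203 0.437
outer loop
vertex 2.652 -1.797 4.93
vertex 3.014 -2.248 3.994
vertex 3.292 -0.179 4.397
endloop
endfacet
facet normal 0.352 0.889 -0.293
outer loop
vertex 3.654 -0.63 3.462
vertex 2.068 -0.263 2.67
vertex 3.292 -0.179 4.397
endloop
endfacet
facet normal 0.876 -0.203 0.437
outer loop
vertex 3.292 -0.179 4.397
vertex 3.014 -2.248 3.994
vertex 3.654 -0.63 3.462
endloop
endfacet
facet normal 0.330 -0.410 -0.850
outer loop
vertex 3.654 -0.63 3.462
vertex 1.428 -1.881 3.203
vertex 2.068 -0.263 2.67
endloop
endfacet
facet normal 0.329 -0.410 -0.851
outer loop
vertex 3.014 -2.248 3.994
vertex 1.428 -1.881 3.203
vertex 3.654 -0.63 3.462
endloop
endfacet
facet normal -0.616 0.317 -0.721
outer loop
vertex -3.778 -0.318 -2.355
vertex -4.216 -0.165 -1.913
vertex -3.781 0.267 -2.095
endloop
endfacet
facet normal 0.954 0.126 -0.273
outer loop
vertex -3.778 -0.318 -2.355
vertex -3.781 0.267 -2.095
vertex -3.304 -0.635 -0.847
endloop
endfacet
facet normal -0.616 0.316 -0.721
outer loop
vertex -3.781 0.267 -2.095
vertex -4.216 -0.165 -1.913
vertex -4.219 0.42 -1.654
endloop
endfacet
facet normal 0.582 0.748 0.318
outer loop
vertex -3.781 0.267 -2.095
vertex -4.219 0.42 -1.654
vertex -3.304 -0.635 -0.847
endloop
endfacet
facet normal -0.616 0.316 -0.721
outer loop
vertex -4.219 0.42 -1.654
vertex -4.216 -0.165 -1.913
vertex -4.654 -0.013 -1.472
endloop
endfacet
facet normal -0.156 0.511 0.845
outer loop
vertex -4.219 0.42 -1.654
vertex -4.654 -0.013 -1.472
vertex -3.304 -0.635 -0.847
endloop
endfacet
facet normal -0.616 0.317 -0.721
outer loop
vertex -4.654 -0.013 -1.472
vertex -4.216 -0.165 -1.913
vertex -4.651 -0.598 -1.732
endloop
endfacet
facet normal -0.521 -0.349 0.779
outer loop
vertex -4.654 -0.013 -1.472
vertex -4.651 -0.598 -1.732
vertex -3.304 -0.635 -0.847
endloop
endfacet
facet normal -0.616 0.318 -0.720
outer loop
vertex -4.651 -0.598 -1.732
vertex -4.216 -0.165 -1.913
vertex -4.214 -0.75 -2.173
endloop
endfacet
facet normal -0.149 -0.971 0.187
outer loop
vertex -4.651 -0.598 -1.732
vertex -4.214 -0.75 -2.173
vertex -3.304 -0.635 -0.847
endloop
endfacet
facet normal -0.616 0.318 -0.721
outer loop
vertex -4.214 -0.75 -2.173
vertex -4.216 -0.165 -1.913
vertex -3.778 -0.318 -2.355
endloop
endfacet
facet normal 0.587 -0.735 -0.339
outer loop
vertex -4.214 -0.75 -2.173
vertex -3.778 -0.318 -2.355
vertex -3.304 -0.635 -0.847
endloop
endfacet
facet normal -0.337 0.246 -0.909
outer loop
vertex 4.29 -4.331 -0.931
vertex 3.572 -3.789 -0.518
vertex 4.5 -3.613 -0.815
endloop
endfacet
facet normal 0.942 -0.300 0.150
outer loop
vertex 4.29 -4.331 -0.931
vertex 4.5 -3.613 -0.815
vertex 4.068 -4.151 0.818
endloop
endfacet
facet normal -0.337 0.246 -0.909
outer loop
vertex 4.5 -3.613 -0.815
vertex 3.572 -3.789 -0.518
vertex 4.166 -2.997 -0.524
endloop
endfacet
facet normal 0.885 0.319 0.339
outer loop
vertex 4.5 -3.613 -0.815
vertex 4.166 -2.997 -0.524
vertex 4.068 -4.151 0.818
endloop
endfacet
facet normal -0.338 0.246 -0.908
outer loop
vertex 4.166 -2.997 -0.524
vertex 3.572 -3.789 -0.518
vertex 3.485 -2.846 -0.23
endloop
endfacet
facet normal 0.413 0.675 0.611
outer loop
vertex 4.166 -2.997 -0.524
vertex 3.485 -2.846 -0.23
vertex 4.068 -4.151 0.818
endloop
endfacet
facet normal -0.338 0.246 -0.908
outer loop
vertex 3.485 -2.846 -0.23
vertex 3.572 -3.789 -0.518
vertex 2.854 -3.247 -0.104
endloop
endfacet
facet normal -0.195 0.560 0.805
outer loop
vertex 3.485 -2.846 -0.23
vertex 2.854 -3.247 -0.104
vertex 4.068 -4.151 0.818
endloop
endfacet
facet normal -0.338 0.247 -0.908
outer loop
vertex 2.854 -3.247 -0.104
vertex 3.572 -3.789 -0.518
vertex 2.644 -3.965 -0.221
endloop
endfacet
facet normal -0.586 0.039 0.810
outer loop
vertex 2.854 -3.247 -0.104
vertex 2.644 -3.965 -0.221
vertex 4.068 -4.151 0.818
endloop
endfacet
facet normal -0.337 0.245 -0.909
outer loop
vertex 2.644 -3.965 -0.221
vertex 3.572 -3.789 -0.518
vertex 2.977 -4.581 -0.511
endloop
endfacet
facet normal -0.529 -0.578 0.621
outer loop
vertex 2.644 -3.965 -0.221
vertex 2.977 -4.581 -0.511
vertex 4.068 -4.151 0.818
endloop
endfacet
facet normal -0.338 0.246 -0.908
outer loop
vertex 2.977 -4.581 -0.511
vertex 3.572 -3.789 -0.518
vertex 3.659 -4.732 -0.806
endloop
endfacet
facet normal -0.056 -0.935 0.349
outer loop
vertex 2.977 -4.581 -0.511
vertex 3.659 -4.732 -0.806
vertex 4.068 -4.151 0.818
endloop
endfacet
facet normal -0.337 0.246 -0.909
outer loop
vertex 3.659 -4.732 -0.806
vertex 3.572 -3.789 -0.518
vertex 4.29 -4.331 -0.931
endloop
endfacet
facet normal 0.552 -0.820 0.154
outer loop
vertex 3.659 -4.732 -0.806
vertex 4.29 -4.331 -0.931
vertex 4.068 -4.151 0.818
endloop
endfacet

endsolid


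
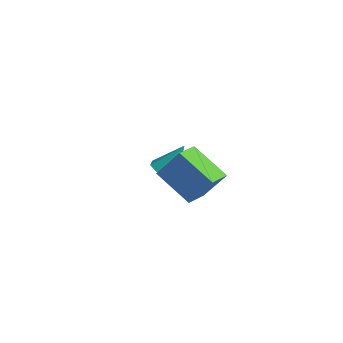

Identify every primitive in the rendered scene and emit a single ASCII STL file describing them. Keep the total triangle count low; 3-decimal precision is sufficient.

solid 
facet normal -0.648 0.752 -0.122
outer loop
vertex 0.018 -3.467 1.787
vertex 1.303 -2.538 0.687
vertex -0.596 -4.216 0.439
endloop
endfacet
facet normal -0.665 -0.482 0.571
outer loop
vertex 0.117 -5.042 0.573
vertex 0.018 -3.467 1.787
vertex -0.596 -4.216 0.439
endloop
endfacet
facet normal -0.648 0.752 -0.122
outer loop
vertex -0.596 -4.216 0.439
vertex 1.303 -2.538 0.687
vertex 0.689 -3.287 -0.662
endloop
endfacet
facet normal -0.370 -0.451 -0.812
outer loop
vertex 0.689 -3.287 -0.662
vertex 0.117 -5.042 0.573
vertex -0.596 -4.216 0.439
endloop
endfacet
facet normal 0.370 0.451 0.812
outer loop
vertex 0.018 -3.467 1.787
vertex 2.016 -3.364 0.821
vertex 1.303 -2.538 0.687
endloop
endfacet
facet normal -0.666 -0.481 0.570
outer loop
vertex 0.731 -4.293 1.922
vertex 0.018 -3.467 1.787
vertex 0.117 -5.042 0.573
endloop
endfacet
facet normal 0.369 0.452 0.812
outer loop
vertex 0.731 -4.293 1.922
vertex 2.016 -3.364 0.821
vertex 0.018 -3.467 1.787
endloop
endfacet
facet normal 0.665 0.482 -0.570
outer loop
vertex 1.303 -2.538 0.687
vertex 2.016 -3.364 0.821
vertex 0.689 -3.287 -0.662
endloop
endfacet
facet normal -0.369 -0.451 -0.812
outer loop
vertex 1.402 -4.113 -0.527
vertex 0.117 -5.042 0.573
vertex 0.689 -3.287 -0.662
endloop
endfacet
facet normal 0.666 0.481 -0.571
outer loop
vertex 0.689 -3.287 -0.662
vertex 2.016 -3.364 0.821
vertex 1.402 -4.113 -0.527
endloop
endfacet
facet normal 0.648 -0.752 0.122
outer loop
vertex 1.402 -4.113 -0.527
vertex 0.731 -4.293 1.922
vertex 0.117 -5.042 0.573
endloop
endfacet
facet normal 0.648 -0.752 0.122
outer loop
vertex 2.016 -3.364 0.821
vertex 0.731 -4.293 1.922
vertex 1.402 -4.113 -0.527
endloop
endfacet
facet normal -0.161 -0.486 -0.859
outer loop
vertex -3.362 -3.564 -1.783
vertex -4.032 -3.492 -1.698
vertex -3.543 -3.126 -1.997
endloop
endfacet
facet normal 0.920 0.391 0.021
outer loop
vertex -3.362 -3.564 -1.783
vertex -3.543 -3.126 -1.997
vertex -3.768 -2.688 -0.282
endloop
endfacet
facet normal -0.160 -0.487 -0.858
outer loop
vertex -3.543 -3.126 -1.997
vertex -4.032 -3.492 -1.698
vertex -4.011 -2.902 -2.037
endloop
endfacet
facet normal 0.437 0.883 -0.168
outer loop
vertex -3.543 -3.126 -1.997
vertex -4.011 -2.902 -2.037
vertex -3.768 -2.688 -0.282
endloop
endfacet
facet normal -0.161 -0.487 -0.858
outer loop
vertex -4.011 -2.902 -2.037
vertex -4.032 -3.492 -1.698
vertex -4.491 -3.023 -1.878
endloop
endfacet
facet normal -0.268 0.960 -0.080
outer loop
vertex -4.011 -2.902 -2.037
vertex -4.491 -3.023 -1.878
vertex -3.768 -2.688 -0.282
endloop
endfacet
facet normal -0.160 -0.487 -0.859
outer loop
vertex -4.491 -3.023 -1.878
vertex -4.032 -3.492 -1.698
vertex -4.703 -3.419 -1.614
endloop
endfacet
facet normal -0.784 0.576 0.234
outer loop
vertex -4.491 -3.023 -1.878
vertex -4.703 -3.419 -1.614
vertex -3.768 -2.688 -0.282
endloop
endfacet
facet normal -0.160 -0.486 -0.859
outer loop
vertex -4.703 -3.419 -1.614
vertex -4.032 -3.492 -1.698
vertex -4.522 -3.857 -1.4
endloop
endfacet
facet normal -0.806 -0.045 0.590
outer loop
vertex -4.703 -3.419 -1.614
vertex -4.522 -3.857 -1.4
vertex -3.768 -2.688 -0.282
endloop
endfacet
facet normal -0.160 -0.487 -0.859
outer loop
vertex -4.522 -3.857 -1.4
vertex -4.032 -3.492 -1.698
vertex -4.054 -4.081 -1.36
endloop
endfacet
facet normal -0.323 -0.537 0.779
outer loop
vertex -4.522 -3.857 -1.4
vertex -4.054 -4.081 -1.36
vertex -3.768 -2.688 -0.282
endloop
endfacet
facet normal -0.161 -0.487 -0.859
outer loop
vertex -4.054 -4.081 -1.36
vertex -4.032 -3.492 -1.698
vertex -3.573 -3.96 -1.519
endloop
endfacet
facet normal 0.383 -0.613 0.691
outer loop
vertex -4.054 -4.081 -1.36
vertex -3.573 -3.96 -1.519
vertex -3.768 -2.688 -0.282
endloop
endfacet
facet normal -0.161 -0.487 -0.859
outer loop
vertex -3.573 -3.96 -1.519
vertex -4.032 -3.492 -1.698
vertex -3.362 -3.564 -1.783
endloop
endfacet
facet normal 0.898 -0.228 0.376
outer loop
vertex -3.573 -3.96 -1.519
vertex -3.362 -3.564 -1.783
vertex -3.768 -2.688 -0.282
endloop
endfacet

endsolid


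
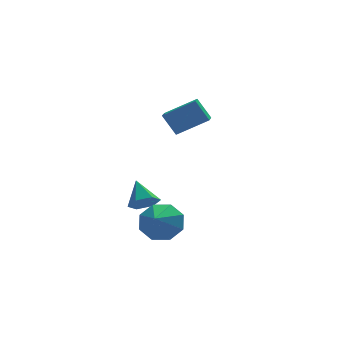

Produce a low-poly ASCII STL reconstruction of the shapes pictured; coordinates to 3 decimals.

solid 
facet normal 0.395 0.738 -0.547
outer loop
vertex 0.916 -0.879 -2.397
vertex 0.132 -0.275 -2.148
vertex 1.049 -0.468 -1.746
endloop
endfacet
facet normal 0.562 -0.747 0.357
outer loop
vertex 0.916 -0.879 -2.397
vertex 1.049 -0.468 -1.746
vertex -0.472 -1.405 -1.312
endloop
endfacet
facet normal 0.395 0.739 -0.546
outer loop
vertex 1.049 -0.468 -1.746
vertex 0.132 -0.275 -2.148
vertex 0.645 0.055 -1.331
endloop
endfacet
facet normal 0.439 -0.325 0.837
outer loop
vertex 1.049 -0.468 -1.746
vertex 0.645 0.055 -1.331
vertex -0.472 -1.405 -1.312
endloop
endfacet
facet normal 0.396 0.738 -0.547
outer loop
vertex 0.645 0.055 -1.331
vertex 0.132 -0.275 -2.148
vertex -0.059 0.385 -1.395
endloop
endfacet
facet normal -0.062 0.061 0.996
outer loop
vertex 0.645 0.055 -1.331
vertex -0.059 0.385 -1.395
vertex -0.472 -1.405 -1.312
endloop
endfacet
facet normal 0.395 0.738 -0.547
outer loop
vertex -0.059 0.385 -1.395
vertex 0.132 -0.275 -2.148
vertex -0.652 0.328 -1.9
endloop
endfacet
facet normal -0.647 0.184 0.740
outer loop
vertex -0.059 0.385 -1.395
vertex -0.652 0.328 -1.9
vertex -0.472 -1.405 -1.312
endloop
endfacet
facet normal 0.395 0.738 -0.547
outer loop
vertex -0.652 0.328 -1.9
vertex 0.132 -0.275 -2.148
vertex -0.785 -0.082 -2.55
endloop
endfacet
facet normal -0.976 -0.028 0.217
outer loop
vertex -0.652 0.328 -1.9
vertex -0.785 -0.082 -2.55
vertex -0.472 -1.405 -1.312
endloop
endfacet
facet normal 0.395 0.738 -0.547
outer loop
vertex -0.785 -0.082 -2.55
vertex 0.132 -0.275 -2.148
vertex -0.381 -0.606 -2.965
endloop
endfacet
facet normal -0.854 -0.449 -0.264
outer loop
vertex -0.785 -0.082 -2.55
vertex -0.381 -0.606 -2.965
vertex -0.472 -1.405 -1.312
endloop
endfacet
facet normal 0.395 0.738 -0.547
outer loop
vertex -0.381 -0.606 -2.965
vertex 0.132 -0.275 -2.148
vertex 0.324 -0.936 -2.902
endloop
endfacet
facet normal -0.353 -0.835 -0.423
outer loop
vertex -0.381 -0.606 -2.965
vertex 0.324 -0.936 -2.902
vertex -0.472 -1.405 -1.312
endloop
endfacet
facet normal 0.395 0.738 -0.547
outer loop
vertex 0.324 -0.936 -2.902
vertex 0.132 -0.275 -2.148
vertex 0.916 -0.879 -2.397
endloop
endfacet
facet normal 0.234 -0.958 -0.166
outer loop
vertex 0.324 -0.936 -2.902
vertex 0.916 -0.879 -2.397
vertex -0.472 -1.405 -1.312
endloop
endfacet
facet normal -0.403 0.396 0.825
outer loop
vertex 2.05 1.233 4.14
vertex 2.422 2.177 3.868
vertex 0.675 1.539 3.321
endloop
endfacet
facet normal -0.354 -0.898 0.259
outer loop
vertex 1.158 1.063 2.332
vertex 2.05 1.233 4.14
vertex 0.675 1.539 3.321
endloop
endfacet
facet normal -0.403 0.396 0.825
outer loop
vertex 0.675 1.539 3.321
vertex 2.422 2.177 3.868
vertex 1.046 2.482 3.049
endloop
endfacet
facet normal -0.844 0.187 -0.502
outer loop
vertex 1.046 2.482 3.049
vertex 1.158 1.063 2.332
vertex 0.675 1.539 3.321
endloop
endfacet
facet normal 0.844 -0.188 0.503
outer loop
vertex 2.05 1.233 4.14
vertex 2.905 1.701 2.879
vertex 2.422 2.177 3.868
endloop
endfacet
facet normal -0.353 -0.899 0.259
outer loop
vertex 2.534 0.758 3.151
vertex 2.05 1.233 4.14
vertex 1.158 1.063 2.332
endloop
endfacet
facet normal 0.844 -0.187 0.503
outer loop
vertex 2.534 0.758 3.151
vertex 2.905 1.701 2.879
vertex 2.05 1.233 4.14
endloop
endfacet
facet normal 0.354 0.899 -0.260
outer loop
vertex 2.422 2.177 3.868
vertex 2.905 1.701 2.879
vertex 1.046 2.482 3.049
endloop
endfacet
facet normal -0.844 0.188 -0.503
outer loop
vertex 1.53 2.007 2.06
vertex 1.158 1.063 2.332
vertex 1.046 2.482 3.049
endloop
endfacet
facet normal 0.354 0.899 -0.258
outer loop
vertex 1.046 2.482 3.049
vertex 2.905 1.701 2.879
vertex 1.53 2.007 2.06
endloop
endfacet
facet normal 0.403 -0.396 -0.825
outer loop
vertex 1.53 2.007 2.06
vertex 2.534 0.758 3.151
vertex 1.158 1.063 2.332
endloop
endfacet
facet normal 0.403 -0.396 -0.825
outer loop
vertex 2.905 1.701 2.879
vertex 2.534 0.758 3.151
vertex 1.53 2.007 2.06
endloop
endfacet
facet normal 0.059 -0.762 -0.645
outer loop
vertex 0.41 2.084 -2.33
vertex -0.079 1.703 -1.925
vertex -0.314 2.146 -2.469
endloop
endfacet
facet normal 0.155 0.900 -0.407
outer loop
vertex 0.41 2.084 -2.33
vertex -0.314 2.146 -2.469
vertex -0.161 2.777 -1.015
endloop
endfacet
facet normal 0.059 -0.762 -0.645
outer loop
vertex -0.314 2.146 -2.469
vertex -0.079 1.703 -1.925
vertex -0.803 1.765 -2.064
endloop
endfacet
facet normal -0.706 0.674 -0.218
outer loop
vertex -0.314 2.146 -2.469
vertex -0.803 1.765 -2.064
vertex -0.161 2.777 -1.015
endloop
endfacet
facet normal 0.059 -0.761 -0.646
outer loop
vertex -0.803 1.765 -2.064
vertex -0.079 1.703 -1.925
vertex -0.567 1.322 -1.52
endloop
endfacet
facet normal -0.885 0.089 0.456
outer loop
vertex -0.803 1.765 -2.064
vertex -0.567 1.322 -1.52
vertex -0.161 2.777 -1.015
endloop
endfacet
facet normal 0.059 -0.761 -0.646
outer loop
vertex -0.567 1.322 -1.52
vertex -0.079 1.703 -1.925
vertex 0.157 1.26 -1.381
endloop
endfacet
facet normal -0.204 -0.270 0.941
outer loop
vertex -0.567 1.322 -1.52
vertex 0.157 1.26 -1.381
vertex -0.161 2.777 -1.015
endloop
endfacet
facet normal 0.059 -0.761 -0.646
outer loop
vertex 0.157 1.26 -1.381
vertex -0.079 1.703 -1.925
vertex 0.645 1.641 -1.786
endloop
endfacet
facet normal 0.658 -0.043 0.752
outer loop
vertex 0.157 1.26 -1.381
vertex 0.645 1.641 -1.786
vertex -0.161 2.777 -1.015
endloop
endfacet
facet normal 0.059 -0.762 -0.645
outer loop
vertex 0.645 1.641 -1.786
vertex -0.079 1.703 -1.925
vertex 0.41 2.084 -2.33
endloop
endfacet
facet normal 0.837 0.541 0.079
outer loop
vertex 0.645 1.641 -1.786
vertex 0.41 2.084 -2.33
vertex -0.161 2.777 -1.015
endloop
endfacet

endsolid


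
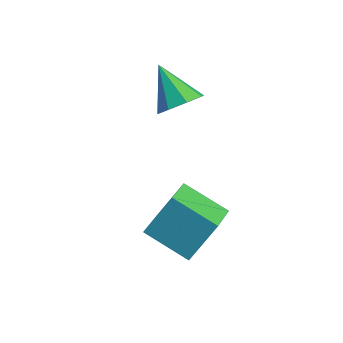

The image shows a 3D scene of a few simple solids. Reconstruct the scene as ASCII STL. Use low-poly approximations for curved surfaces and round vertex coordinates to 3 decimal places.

solid 
facet normal -0.805 -0.438 0.400
outer loop
vertex 2.069 -0.609 1.384
vertex 1.108 0.565 0.736
vertex 1.842 -1.724 -0.297
endloop
endfacet
facet normal 0.583 -0.711 0.393
outer loop
vertex 3.492 -0.825 -1.116
vertex 2.069 -0.609 1.384
vertex 1.842 -1.724 -0.297
endloop
endfacet
facet normal -0.805 -0.438 0.400
outer loop
vertex 1.842 -1.724 -0.297
vertex 1.108 0.565 0.736
vertex 0.881 -0.55 -0.945
endloop
endfacet
facet normal -0.112 -0.549 -0.828
outer loop
vertex 0.881 -0.55 -0.945
vertex 3.492 -0.825 -1.116
vertex 1.842 -1.724 -0.297
endloop
endfacet
facet normal 0.112 0.549 0.828
outer loop
vertex 2.069 -0.609 1.384
vertex 2.758 1.464 -0.083
vertex 1.108 0.565 0.736
endloop
endfacet
facet normal 0.583 -0.711 0.393
outer loop
vertex 3.719 0.29 0.565
vertex 2.069 -0.609 1.384
vertex 3.492 -0.825 -1.116
endloop
endfacet
facet normal 0.112 0.549 0.828
outer loop
vertex 3.719 0.29 0.565
vertex 2.758 1.464 -0.083
vertex 2.069 -0.609 1.384
endloop
endfacet
facet normal -0.583 0.711 -0.393
outer loop
vertex 1.108 0.565 0.736
vertex 2.758 1.464 -0.083
vertex 0.881 -0.55 -0.945
endloop
endfacet
facet normal -0.112 -0.549 -0.828
outer loop
vertex 2.531 0.349 -1.764
vertex 3.492 -0.825 -1.116
vertex 0.881 -0.55 -0.945
endloop
endfacet
facet normal -0.583 0.711 -0.393
outer loop
vertex 0.881 -0.55 -0.945
vertex 2.758 1.464 -0.083
vertex 2.531 0.349 -1.764
endloop
endfacet
facet normal 0.805 0.438 -0.400
outer loop
vertex 2.531 0.349 -1.764
vertex 3.719 0.29 0.565
vertex 3.492 -0.825 -1.116
endloop
endfacet
facet normal 0.805 0.438 -0.400
outer loop
vertex 2.758 1.464 -0.083
vertex 3.719 0.29 0.565
vertex 2.531 0.349 -1.764
endloop
endfacet
facet normal 0.764 -0.000 -0.646
outer loop
vertex -0.378 1.699 3.892
vertex -1.014 1.87 3.14
vertex -0.486 2.446 3.764
endloop
endfacet
facet normal 0.249 0.198 0.948
outer loop
vertex -0.378 1.699 3.892
vertex -0.486 2.446 3.764
vertex -2.526 1.87 4.42
endloop
endfacet
facet normal 0.763 0.001 -0.646
outer loop
vertex -0.486 2.446 3.764
vertex -1.014 1.87 3.14
vertex -0.904 2.855 3.271
endloop
endfacet
facet normal -0.009 0.766 0.643
outer loop
vertex -0.486 2.446 3.764
vertex -0.904 2.855 3.271
vertex -2.526 1.87 4.42
endloop
endfacet
facet normal 0.763 0.001 -0.647
outer loop
vertex -0.904 2.855 3.271
vertex -1.014 1.87 3.14
vertex -1.387 2.687 2.701
endloop
endfacet
facet normal -0.451 0.884 0.121
outer loop
vertex -0.904 2.855 3.271
vertex -1.387 2.687 2.701
vertex -2.526 1.87 4.42
endloop
endfacet
facet normal 0.763 0.001 -0.646
outer loop
vertex -1.387 2.687 2.701
vertex -1.014 1.87 3.14
vertex -1.651 2.041 2.388
endloop
endfacet
facet normal -0.817 0.485 -0.311
outer loop
vertex -1.387 2.687 2.701
vertex -1.651 2.041 2.388
vertex -2.526 1.87 4.42
endloop
endfacet
facet normal 0.763 -0.000 -0.646
outer loop
vertex -1.651 2.041 2.388
vertex -1.014 1.87 3.14
vertex -1.543 1.294 2.516
endloop
endfacet
facet normal -0.894 -0.198 -0.402
outer loop
vertex -1.651 2.041 2.388
vertex -1.543 1.294 2.516
vertex -2.526 1.87 4.42
endloop
endfacet
facet normal 0.763 -0.001 -0.646
outer loop
vertex -1.543 1.294 2.516
vertex -1.014 1.87 3.14
vertex -1.125 0.885 3.01
endloop
endfacet
facet normal -0.636 -0.766 -0.096
outer loop
vertex -1.543 1.294 2.516
vertex -1.125 0.885 3.01
vertex -2.526 1.87 4.42
endloop
endfacet
facet normal 0.763 -0.001 -0.646
outer loop
vertex -1.125 0.885 3.01
vertex -1.014 1.87 3.14
vertex -0.642 1.053 3.58
endloop
endfacet
facet normal -0.194 -0.884 0.425
outer loop
vertex -1.125 0.885 3.01
vertex -0.642 1.053 3.58
vertex -2.526 1.87 4.42
endloop
endfacet
facet normal 0.764 -0.000 -0.646
outer loop
vertex -0.642 1.053 3.58
vertex -1.014 1.87 3.14
vertex -0.378 1.699 3.892
endloop
endfacet
facet normal 0.172 -0.485 0.858
outer loop
vertex -0.642 1.053 3.58
vertex -0.378 1.699 3.892
vertex -2.526 1.87 4.42
endloop
endfacet

endsolid


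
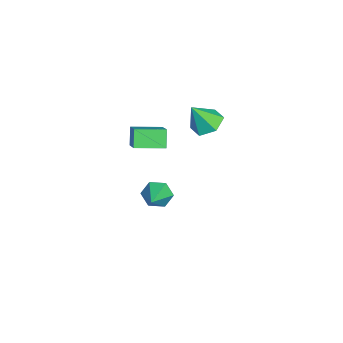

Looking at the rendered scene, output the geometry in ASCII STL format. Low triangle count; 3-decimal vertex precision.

solid 
facet normal -0.901 0.062 -0.429
outer loop
vertex 1.755 -1.355 -3.269
vertex 1.51 -1.001 -2.704
vertex 1.794 -0.646 -3.249
endloop
endfacet
facet normal 0.726 -0.021 -0.688
outer loop
vertex 1.755 -1.355 -3.269
vertex 1.794 -0.646 -3.249
vertex 2.95 -1.099 -2.016
endloop
endfacet
facet normal -0.901 0.061 -0.430
outer loop
vertex 1.794 -0.646 -3.249
vertex 1.51 -1.001 -2.704
vertex 1.549 -0.292 -2.685
endloop
endfacet
facet normal 0.569 0.785 -0.245
outer loop
vertex 1.794 -0.646 -3.249
vertex 1.549 -0.292 -2.685
vertex 2.95 -1.099 -2.016
endloop
endfacet
facet normal -0.900 0.061 -0.431
outer loop
vertex 1.549 -0.292 -2.685
vertex 1.51 -1.001 -2.704
vertex 1.264 -0.647 -2.14
endloop
endfacet
facet normal 0.166 0.784 0.598
outer loop
vertex 1.549 -0.292 -2.685
vertex 1.264 -0.647 -2.14
vertex 2.95 -1.099 -2.016
endloop
endfacet
facet normal -0.900 0.061 -0.431
outer loop
vertex 1.264 -0.647 -2.14
vertex 1.51 -1.001 -2.704
vertex 1.225 -1.356 -2.159
endloop
endfacet
facet normal -0.079 -0.022 0.997
outer loop
vertex 1.264 -0.647 -2.14
vertex 1.225 -1.356 -2.159
vertex 2.95 -1.099 -2.016
endloop
endfacet
facet normal -0.901 0.063 -0.430
outer loop
vertex 1.225 -1.356 -2.159
vertex 1.51 -1.001 -2.704
vertex 1.47 -1.709 -2.724
endloop
endfacet
facet normal 0.078 -0.830 0.552
outer loop
vertex 1.225 -1.356 -2.159
vertex 1.47 -1.709 -2.724
vertex 2.95 -1.099 -2.016
endloop
endfacet
facet normal -0.901 0.063 -0.430
outer loop
vertex 1.47 -1.709 -2.724
vertex 1.51 -1.001 -2.704
vertex 1.755 -1.355 -3.269
endloop
endfacet
facet normal 0.479 -0.829 -0.288
outer loop
vertex 1.47 -1.709 -2.724
vertex 1.755 -1.355 -3.269
vertex 2.95 -1.099 -2.016
endloop
endfacet
facet normal -0.810 -0.201 -0.551
outer loop
vertex 2.457 -1.984 2.388
vertex 2.217 -0.701 2.273
vertex 2.964 -1.956 1.632
endloop
endfacet
facet normal 0.184 -0.979 0.087
outer loop
vertex 4.163 -1.659 2.447
vertex 2.457 -1.984 2.388
vertex 2.964 -1.956 1.632
endloop
endfacet
facet normal -0.810 -0.201 -0.551
outer loop
vertex 2.964 -1.956 1.632
vertex 2.217 -0.701 2.273
vertex 2.724 -0.674 1.518
endloop
endfacet
facet normal 0.557 0.030 -0.830
outer loop
vertex 2.724 -0.674 1.518
vertex 4.163 -1.659 2.447
vertex 2.964 -1.956 1.632
endloop
endfacet
facet normal -0.557 -0.030 0.830
outer loop
vertex 2.457 -1.984 2.388
vertex 3.416 -0.404 3.088
vertex 2.217 -0.701 2.273
endloop
endfacet
facet normal 0.183 -0.979 0.088
outer loop
vertex 3.656 -1.686 3.202
vertex 2.457 -1.984 2.388
vertex 4.163 -1.659 2.447
endloop
endfacet
facet normal -0.556 -0.030 0.830
outer loop
vertex 3.656 -1.686 3.202
vertex 3.416 -0.404 3.088
vertex 2.457 -1.984 2.388
endloop
endfacet
facet normal -0.183 0.979 -0.088
outer loop
vertex 2.217 -0.701 2.273
vertex 3.416 -0.404 3.088
vertex 2.724 -0.674 1.518
endloop
endfacet
facet normal 0.556 0.030 -0.830
outer loop
vertex 3.923 -0.376 2.332
vertex 4.163 -1.659 2.447
vertex 2.724 -0.674 1.518
endloop
endfacet
facet normal -0.184 0.979 -0.087
outer loop
vertex 2.724 -0.674 1.518
vertex 3.416 -0.404 3.088
vertex 3.923 -0.376 2.332
endloop
endfacet
facet normal 0.810 0.201 0.551
outer loop
vertex 3.923 -0.376 2.332
vertex 3.656 -1.686 3.202
vertex 4.163 -1.659 2.447
endloop
endfacet
facet normal 0.810 0.201 0.551
outer loop
vertex 3.416 -0.404 3.088
vertex 3.656 -1.686 3.202
vertex 3.923 -0.376 2.332
endloop
endfacet
facet normal -0.231 0.465 -0.855
outer loop
vertex 2.57 0.836 2.105
vertex 1.913 1.106 2.429
vertex 2.572 1.521 2.477
endloop
endfacet
facet normal 0.974 -0.110 0.198
outer loop
vertex 2.57 0.836 2.105
vertex 2.572 1.521 2.477
vertex 2.227 0.474 3.591
endloop
endfacet
facet normal -0.230 0.465 -0.855
outer loop
vertex 2.572 1.521 2.477
vertex 1.913 1.106 2.429
vertex 1.916 1.792 2.801
endloop
endfacet
facet normal 0.541 0.523 0.659
outer loop
vertex 2.572 1.521 2.477
vertex 1.916 1.792 2.801
vertex 2.227 0.474 3.591
endloop
endfacet
facet normal -0.229 0.465 -0.855
outer loop
vertex 1.916 1.792 2.801
vertex 1.913 1.106 2.429
vertex 1.257 1.377 2.752
endloop
endfacet
facet normal -0.331 0.426 0.842
outer loop
vertex 1.916 1.792 2.801
vertex 1.257 1.377 2.752
vertex 2.227 0.474 3.591
endloop
endfacet
facet normal -0.229 0.465 -0.855
outer loop
vertex 1.257 1.377 2.752
vertex 1.913 1.106 2.429
vertex 1.255 0.691 2.38
endloop
endfacet
facet normal -0.769 -0.303 0.563
outer loop
vertex 1.257 1.377 2.752
vertex 1.255 0.691 2.38
vertex 2.227 0.474 3.591
endloop
endfacet
facet normal -0.230 0.465 -0.855
outer loop
vertex 1.255 0.691 2.38
vertex 1.913 1.106 2.429
vertex 1.911 0.421 2.057
endloop
endfacet
facet normal -0.336 -0.937 0.101
outer loop
vertex 1.255 0.691 2.38
vertex 1.911 0.421 2.057
vertex 2.227 0.474 3.591
endloop
endfacet
facet normal -0.231 0.465 -0.855
outer loop
vertex 1.911 0.421 2.057
vertex 1.913 1.106 2.429
vertex 2.57 0.836 2.105
endloop
endfacet
facet normal 0.535 -0.841 -0.081
outer loop
vertex 1.911 0.421 2.057
vertex 2.57 0.836 2.105
vertex 2.227 0.474 3.591
endloop
endfacet

endsolid


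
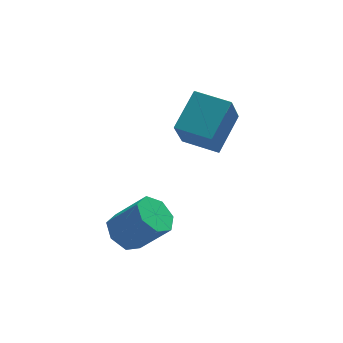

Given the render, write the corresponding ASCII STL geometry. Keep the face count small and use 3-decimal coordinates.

solid 
facet normal -0.605 -0.596 -0.529
outer loop
vertex 0.583 -0.213 0.717
vertex -0.704 0.963 0.864
vertex 1.236 0.728 -1.09
endloop
endfacet
facet normal 0.736 -0.672 -0.084
outer loop
vertex 2.524 1.997 0.036
vertex 0.583 -0.213 0.717
vertex 1.236 0.728 -1.09
endloop
endfacet
facet normal -0.605 -0.596 -0.529
outer loop
vertex 1.236 0.728 -1.09
vertex -0.704 0.963 0.864
vertex -0.051 1.904 -0.943
endloop
endfacet
facet normal 0.305 0.440 -0.845
outer loop
vertex -0.051 1.904 -0.943
vertex 2.524 1.997 0.036
vertex 1.236 0.728 -1.09
endloop
endfacet
facet normal -0.305 -0.440 0.845
outer loop
vertex 0.583 -0.213 0.717
vertex 0.584 2.232 1.99
vertex -0.704 0.963 0.864
endloop
endfacet
facet normal 0.736 -0.672 -0.084
outer loop
vertex 1.871 1.056 1.843
vertex 0.583 -0.213 0.717
vertex 2.524 1.997 0.036
endloop
endfacet
facet normal -0.305 -0.440 0.845
outer loop
vertex 1.871 1.056 1.843
vertex 0.584 2.232 1.99
vertex 0.583 -0.213 0.717
endloop
endfacet
facet normal -0.736 0.672 0.084
outer loop
vertex -0.704 0.963 0.864
vertex 0.584 2.232 1.99
vertex -0.051 1.904 -0.943
endloop
endfacet
facet normal 0.305 0.440 -0.845
outer loop
vertex 1.237 3.173 0.183
vertex 2.524 1.997 0.036
vertex -0.051 1.904 -0.943
endloop
endfacet
facet normal -0.736 0.672 0.084
outer loop
vertex -0.051 1.904 -0.943
vertex 0.584 2.232 1.99
vertex 1.237 3.173 0.183
endloop
endfacet
facet normal 0.605 0.596 0.529
outer loop
vertex 1.237 3.173 0.183
vertex 1.871 1.056 1.843
vertex 2.524 1.997 0.036
endloop
endfacet
facet normal 0.605 0.596 0.529
outer loop
vertex 0.584 2.232 1.99
vertex 1.871 1.056 1.843
vertex 1.237 3.173 0.183
endloop
endfacet
facet normal -0.584 0.325 -0.744
outer loop
vertex -3.205 -1.235 -2.787
vertex -3.732 -2.072 -2.739
vertex -3.878 -1.222 -2.253
endloop
endfacet
facet normal 0.213 0.946 0.246
outer loop
vertex -3.205 -1.235 -2.787
vertex -3.878 -1.222 -2.253
vertex -2.061 -1.872 -1.328
endloop
endfacet
facet normal 0.214 0.946 0.245
outer loop
vertex -2.061 -1.872 -1.328
vertex -3.878 -1.222 -2.253
vertex -2.735 -1.858 -0.795
endloop
endfacet
facet normal 0.582 -0.325 0.745
outer loop
vertex -2.061 -1.872 -1.328
vertex -2.735 -1.858 -0.795
vertex -2.588 -2.708 -1.281
endloop
endfacet
facet normal -0.583 0.326 -0.745
outer loop
vertex -3.878 -1.222 -2.253
vertex -3.732 -2.072 -2.739
vertex -4.441 -1.848 -2.086
endloop
endfacet
facet normal -0.480 0.602 0.639
outer loop
vertex -3.878 -1.222 -2.253
vertex -4.441 -1.848 -2.086
vertex -2.735 -1.858 -0.795
endloop
endfacet
facet normal -0.480 0.602 0.639
outer loop
vertex -2.735 -1.858 -0.795
vertex -4.441 -1.848 -2.086
vertex -3.298 -2.485 -0.627
endloop
endfacet
facet normal 0.584 -0.325 0.744
outer loop
vertex -2.735 -1.858 -0.795
vertex -3.298 -2.485 -0.627
vertex -2.588 -2.708 -1.281
endloop
endfacet
facet normal -0.583 0.326 -0.745
outer loop
vertex -4.441 -1.848 -2.086
vertex -3.732 -2.072 -2.739
vertex -4.47 -2.643 -2.411
endloop
endfacet
facet normal -0.812 -0.195 0.551
outer loop
vertex -4.441 -1.848 -2.086
vertex -4.47 -2.643 -2.411
vertex -3.298 -2.485 -0.627
endloop
endfacet
facet normal -0.811 -0.196 0.550
outer loop
vertex -3.298 -2.485 -0.627
vertex -4.47 -2.643 -2.411
vertex -3.326 -3.28 -0.952
endloop
endfacet
facet normal 0.584 -0.325 0.744
outer loop
vertex -3.298 -2.485 -0.627
vertex -3.326 -3.28 -0.952
vertex -2.588 -2.708 -1.281
endloop
endfacet
facet normal -0.583 0.325 -0.745
outer loop
vertex -4.47 -2.643 -2.411
vertex -3.732 -2.072 -2.739
vertex -3.943 -3.008 -2.983
endloop
endfacet
facet normal -0.533 -0.845 0.049
outer loop
vertex -4.47 -2.643 -2.411
vertex -3.943 -3.008 -2.983
vertex -3.326 -3.28 -0.952
endloop
endfacet
facet normal -0.533 -0.845 0.049
outer loop
vertex -3.326 -3.28 -0.952
vertex -3.943 -3.008 -2.983
vertex -2.799 -3.645 -1.524
endloop
endfacet
facet normal 0.583 -0.324 0.745
outer loop
vertex -3.326 -3.28 -0.952
vertex -2.799 -3.645 -1.524
vertex -2.588 -2.708 -1.281
endloop
endfacet
facet normal -0.584 0.325 -0.744
outer loop
vertex -3.943 -3.008 -2.983
vertex -3.732 -2.072 -2.739
vertex -3.257 -2.667 -3.372
endloop
endfacet
facet normal 0.148 -0.858 -0.491
outer loop
vertex -3.943 -3.008 -2.983
vertex -3.257 -2.667 -3.372
vertex -2.799 -3.645 -1.524
endloop
endfacet
facet normal 0.148 -0.858 -0.491
outer loop
vertex -2.799 -3.645 -1.524
vertex -3.257 -2.667 -3.372
vertex -2.113 -3.304 -1.913
endloop
endfacet
facet normal 0.583 -0.324 0.745
outer loop
vertex -2.799 -3.645 -1.524
vertex -2.113 -3.304 -1.913
vertex -2.588 -2.708 -1.281
endloop
endfacet
facet normal -0.584 0.325 -0.744
outer loop
vertex -3.257 -2.667 -3.372
vertex -3.732 -2.072 -2.739
vertex -2.928 -1.878 -3.285
endloop
endfacet
facet normal 0.716 -0.226 -0.660
outer loop
vertex -3.257 -2.667 -3.372
vertex -2.928 -1.878 -3.285
vertex -2.113 -3.304 -1.913
endloop
endfacet
facet normal 0.717 -0.225 -0.660
outer loop
vertex -2.113 -3.304 -1.913
vertex -2.928 -1.878 -3.285
vertex -1.785 -2.515 -1.826
endloop
endfacet
facet normal 0.583 -0.325 0.745
outer loop
vertex -2.113 -3.304 -1.913
vertex -1.785 -2.515 -1.826
vertex -2.588 -2.708 -1.281
endloop
endfacet
facet normal -0.584 0.325 -0.744
outer loop
vertex -2.928 -1.878 -3.285
vertex -3.732 -2.072 -2.739
vertex -3.205 -1.235 -2.787
endloop
endfacet
facet normal 0.746 0.578 -0.332
outer loop
vertex -2.928 -1.878 -3.285
vertex -3.205 -1.235 -2.787
vertex -1.785 -2.515 -1.826
endloop
endfacet
facet normal 0.746 0.578 -0.332
outer loop
vertex -1.785 -2.515 -1.826
vertex -3.205 -1.235 -2.787
vertex -2.061 -1.872 -1.328
endloop
endfacet
facet normal 0.583 -0.326 0.744
outer loop
vertex -1.785 -2.515 -1.826
vertex -2.061 -1.872 -1.328
vertex -2.588 -2.708 -1.281
endloop
endfacet

endsolid
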